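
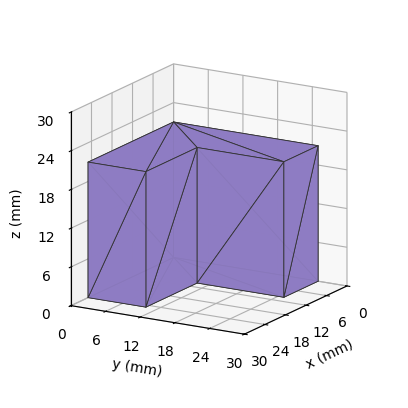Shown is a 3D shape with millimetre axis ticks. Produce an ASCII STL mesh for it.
Reading the render: the shape is an L-shaped prism: outer 25 × 25 mm, arm thicknesses ≈ 10 mm (horizontal) and 10 mm (vertical), extruded 21 mm in z (dimensions read to the nearest mm from the axis ticks). For the STL, each face is triangulated and given an outward normal.

solid part
  facet normal 0.0000 0.0000 -1.0000
    outer loop
      vertex 25.0 10.0 0.0
      vertex 25.0 0.0 0.0
      vertex 0.0 0.0 0.0
    endloop
  endfacet
  facet normal 0.0000 0.0000 -1.0000
    outer loop
      vertex 10.0 10.0 0.0
      vertex 25.0 10.0 0.0
      vertex 0.0 0.0 0.0
    endloop
  endfacet
  facet normal 0.0000 0.0000 -1.0000
    outer loop
      vertex 10.0 25.0 0.0
      vertex 10.0 10.0 0.0
      vertex 0.0 0.0 0.0
    endloop
  endfacet
  facet normal 0.0000 0.0000 -1.0000
    outer loop
      vertex 0.0 25.0 0.0
      vertex 10.0 25.0 0.0
      vertex 0.0 0.0 0.0
    endloop
  endfacet
  facet normal 0.0000 0.0000 1.0000
    outer loop
      vertex 0.0 0.0 21.0
      vertex 25.0 0.0 21.0
      vertex 25.0 10.0 21.0
    endloop
  endfacet
  facet normal 0.0000 0.0000 1.0000
    outer loop
      vertex 0.0 0.0 21.0
      vertex 25.0 10.0 21.0
      vertex 10.0 10.0 21.0
    endloop
  endfacet
  facet normal 0.0000 0.0000 1.0000
    outer loop
      vertex 0.0 0.0 21.0
      vertex 10.0 10.0 21.0
      vertex 10.0 25.0 21.0
    endloop
  endfacet
  facet normal 0.0000 0.0000 1.0000
    outer loop
      vertex 0.0 0.0 21.0
      vertex 10.0 25.0 21.0
      vertex 0.0 25.0 21.0
    endloop
  endfacet
  facet normal 0.0000 -1.0000 0.0000
    outer loop
      vertex 0.0 0.0 0.0
      vertex 25.0 0.0 0.0
      vertex 25.0 0.0 21.0
    endloop
  endfacet
  facet normal 0.0000 -1.0000 0.0000
    outer loop
      vertex 0.0 0.0 0.0
      vertex 25.0 0.0 21.0
      vertex 0.0 0.0 21.0
    endloop
  endfacet
  facet normal 1.0000 0.0000 0.0000
    outer loop
      vertex 25.0 0.0 0.0
      vertex 25.0 10.0 0.0
      vertex 25.0 10.0 21.0
    endloop
  endfacet
  facet normal 1.0000 0.0000 0.0000
    outer loop
      vertex 25.0 0.0 0.0
      vertex 25.0 10.0 21.0
      vertex 25.0 0.0 21.0
    endloop
  endfacet
  facet normal 0.0000 1.0000 0.0000
    outer loop
      vertex 25.0 10.0 0.0
      vertex 10.0 10.0 0.0
      vertex 10.0 10.0 21.0
    endloop
  endfacet
  facet normal 0.0000 1.0000 0.0000
    outer loop
      vertex 25.0 10.0 0.0
      vertex 10.0 10.0 21.0
      vertex 25.0 10.0 21.0
    endloop
  endfacet
  facet normal 1.0000 0.0000 0.0000
    outer loop
      vertex 10.0 10.0 0.0
      vertex 10.0 25.0 0.0
      vertex 10.0 25.0 21.0
    endloop
  endfacet
  facet normal 1.0000 0.0000 0.0000
    outer loop
      vertex 10.0 10.0 0.0
      vertex 10.0 25.0 21.0
      vertex 10.0 10.0 21.0
    endloop
  endfacet
  facet normal 0.0000 1.0000 0.0000
    outer loop
      vertex 10.0 25.0 0.0
      vertex 0.0 25.0 0.0
      vertex 0.0 25.0 21.0
    endloop
  endfacet
  facet normal 0.0000 1.0000 0.0000
    outer loop
      vertex 10.0 25.0 0.0
      vertex 0.0 25.0 21.0
      vertex 10.0 25.0 21.0
    endloop
  endfacet
  facet normal -1.0000 0.0000 0.0000
    outer loop
      vertex 0.0 25.0 0.0
      vertex 0.0 0.0 0.0
      vertex 0.0 0.0 21.0
    endloop
  endfacet
  facet normal -1.0000 0.0000 0.0000
    outer loop
      vertex 0.0 25.0 0.0
      vertex 0.0 0.0 21.0
      vertex 0.0 25.0 21.0
    endloop
  endfacet
endsolid part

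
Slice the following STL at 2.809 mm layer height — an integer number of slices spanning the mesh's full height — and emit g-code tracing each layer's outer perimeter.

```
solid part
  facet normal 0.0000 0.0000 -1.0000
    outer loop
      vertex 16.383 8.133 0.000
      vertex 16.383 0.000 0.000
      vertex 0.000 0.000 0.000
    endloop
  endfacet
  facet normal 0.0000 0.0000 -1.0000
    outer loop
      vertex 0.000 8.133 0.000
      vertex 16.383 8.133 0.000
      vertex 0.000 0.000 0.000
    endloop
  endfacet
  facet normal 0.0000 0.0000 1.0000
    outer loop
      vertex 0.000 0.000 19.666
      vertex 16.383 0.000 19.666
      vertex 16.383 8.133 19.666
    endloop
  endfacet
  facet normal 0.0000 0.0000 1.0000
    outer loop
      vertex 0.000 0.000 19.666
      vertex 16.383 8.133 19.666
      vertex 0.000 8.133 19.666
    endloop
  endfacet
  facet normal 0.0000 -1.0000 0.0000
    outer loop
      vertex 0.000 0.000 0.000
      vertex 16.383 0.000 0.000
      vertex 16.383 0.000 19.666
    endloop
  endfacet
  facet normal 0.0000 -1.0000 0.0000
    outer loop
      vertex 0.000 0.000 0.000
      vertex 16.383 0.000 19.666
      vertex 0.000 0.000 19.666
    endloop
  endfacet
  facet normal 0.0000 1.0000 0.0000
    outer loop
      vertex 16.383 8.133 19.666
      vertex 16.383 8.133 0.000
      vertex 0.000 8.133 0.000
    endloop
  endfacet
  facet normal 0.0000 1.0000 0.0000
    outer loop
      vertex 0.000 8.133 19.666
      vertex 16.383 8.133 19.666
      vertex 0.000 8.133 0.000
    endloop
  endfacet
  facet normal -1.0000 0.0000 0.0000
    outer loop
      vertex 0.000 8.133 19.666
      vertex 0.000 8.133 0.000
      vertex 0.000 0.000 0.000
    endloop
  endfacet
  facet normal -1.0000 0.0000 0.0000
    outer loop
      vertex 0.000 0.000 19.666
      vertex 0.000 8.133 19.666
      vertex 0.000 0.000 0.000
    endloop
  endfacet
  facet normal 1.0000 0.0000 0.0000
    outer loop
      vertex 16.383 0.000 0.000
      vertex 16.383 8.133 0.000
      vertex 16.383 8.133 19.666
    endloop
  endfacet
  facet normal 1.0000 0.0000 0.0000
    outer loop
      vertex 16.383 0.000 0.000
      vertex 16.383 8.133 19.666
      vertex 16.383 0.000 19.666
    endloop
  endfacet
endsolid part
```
; perimeter-only toolpath
G21 ; units = mm
G90 ; absolute positioning
G28 ; home
; layer 1
G0 Z2.809
G0 X0.000 Y0.000
G1 X16.383 Y0.000
G1 X16.383 Y8.133
G1 X0.000 Y8.133
G1 X0.000 Y0.000
; layer 2
G0 Z5.619
G0 X0.000 Y0.000
G1 X16.383 Y0.000
G1 X16.383 Y8.133
G1 X0.000 Y8.133
G1 X0.000 Y0.000
; layer 3
G0 Z8.428
G0 X0.000 Y0.000
G1 X16.383 Y0.000
G1 X16.383 Y8.133
G1 X0.000 Y8.133
G1 X0.000 Y0.000
; layer 4
G0 Z11.238
G0 X0.000 Y0.000
G1 X16.383 Y0.000
G1 X16.383 Y8.133
G1 X0.000 Y8.133
G1 X0.000 Y0.000
; layer 5
G0 Z14.047
G0 X0.000 Y0.000
G1 X16.383 Y0.000
G1 X16.383 Y8.133
G1 X0.000 Y8.133
G1 X0.000 Y0.000
; layer 6
G0 Z16.857
G0 X0.000 Y0.000
G1 X16.383 Y0.000
G1 X16.383 Y8.133
G1 X0.000 Y8.133
G1 X0.000 Y0.000
; layer 7
G0 Z19.666
G0 X0.000 Y0.000
G1 X16.383 Y0.000
G1 X16.383 Y8.133
G1 X0.000 Y8.133
G1 X0.000 Y0.000
M2 ; end

The solid is a rectangular box, roughly 16.4 × 8.13 mm footprint and 19.7 mm tall. Slicing at Δz = 2.809 mm — 7 equal slices spanning the solid's height, so layer i sits at z = i·h/7 — gives 7 non-empty perimeters. Each is a 4-segment closed polygon; G0 lifts to the layer z and rapids to the start vertex, then G1 traces the edges.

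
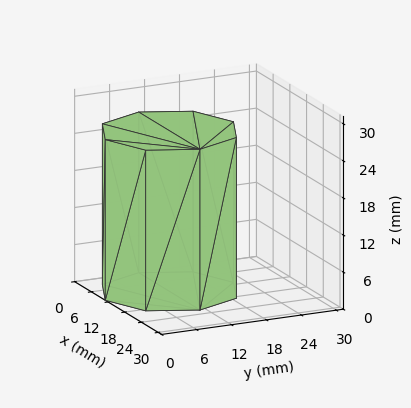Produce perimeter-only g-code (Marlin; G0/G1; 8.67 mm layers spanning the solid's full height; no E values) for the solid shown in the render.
Reading the render: the shape is a regular 8-sided prism (a cylinder approximated with 8 flat sides), circumscribed radius ≈ 11 mm, height ≈ 26 mm (dimensions read to the nearest mm from the axis ticks). For the g-code, the solid's height is divided into equal slices at the stated Δz and each level perimeter traced with G1 moves after a G0 lift.

; perimeter-only toolpath
G21 ; units = mm
G90 ; absolute positioning
G28 ; home
; layer 1
G0 Z8.67
G0 X22.00 Y11.00
G1 X18.78 Y18.78
G1 X11.00 Y22.00
G1 X3.22 Y18.78
G1 X0.00 Y11.00
G1 X3.22 Y3.22
G1 X11.00 Y0.00
G1 X18.78 Y3.22
G1 X22.00 Y11.00
; layer 2
G0 Z17.33
G0 X22.00 Y11.00
G1 X18.78 Y18.78
G1 X11.00 Y22.00
G1 X3.22 Y18.78
G1 X0.00 Y11.00
G1 X3.22 Y3.22
G1 X11.00 Y0.00
G1 X18.78 Y3.22
G1 X22.00 Y11.00
; layer 3
G0 Z26.00
G0 X22.00 Y11.00
G1 X18.78 Y18.78
G1 X11.00 Y22.00
G1 X3.22 Y18.78
G1 X0.00 Y11.00
G1 X3.22 Y3.22
G1 X11.00 Y0.00
G1 X18.78 Y3.22
G1 X22.00 Y11.00
M2 ; end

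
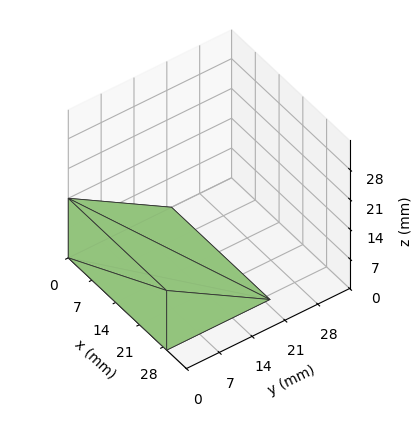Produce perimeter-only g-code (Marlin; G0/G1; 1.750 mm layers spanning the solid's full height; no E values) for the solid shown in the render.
Reading the render: the shape is a wedge (ramp): 29 × 22 mm base, rising to 14 mm along the y=0 edge and sloping linearly to z=0 at y=22 (dimensions read to the nearest mm from the axis ticks). For the g-code, the solid's height is divided into equal slices at the stated Δz and each level perimeter traced with G1 moves after a G0 lift.

; perimeter-only toolpath
G21 ; units = mm
G90 ; absolute positioning
G28 ; home
; layer 1
G0 Z1.750
G0 X0.000 Y0.000
G1 X29.000 Y0.000
G1 X29.000 Y19.250
G1 X0.000 Y19.250
G1 X0.000 Y0.000
; layer 2
G0 Z3.500
G0 X0.000 Y0.000
G1 X29.000 Y0.000
G1 X29.000 Y16.500
G1 X0.000 Y16.500
G1 X0.000 Y0.000
; layer 3
G0 Z5.250
G0 X0.000 Y0.000
G1 X29.000 Y0.000
G1 X29.000 Y13.750
G1 X0.000 Y13.750
G1 X0.000 Y0.000
; layer 4
G0 Z7.000
G0 X0.000 Y0.000
G1 X29.000 Y0.000
G1 X29.000 Y11.000
G1 X0.000 Y11.000
G1 X0.000 Y0.000
; layer 5
G0 Z8.750
G0 X0.000 Y0.000
G1 X29.000 Y0.000
G1 X29.000 Y8.250
G1 X0.000 Y8.250
G1 X0.000 Y0.000
; layer 6
G0 Z10.500
G0 X0.000 Y0.000
G1 X29.000 Y0.000
G1 X29.000 Y5.500
G1 X0.000 Y5.500
G1 X0.000 Y0.000
; layer 7
G0 Z12.250
G0 X0.000 Y0.000
G1 X29.000 Y0.000
G1 X29.000 Y2.750
G1 X0.000 Y2.750
G1 X0.000 Y0.000
M2 ; end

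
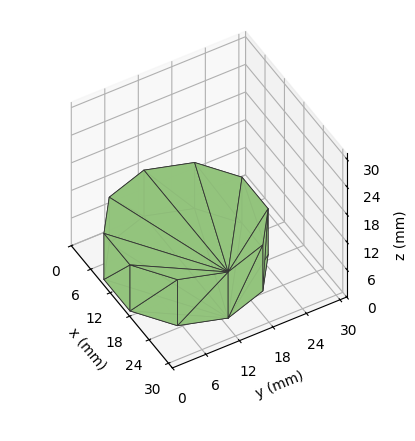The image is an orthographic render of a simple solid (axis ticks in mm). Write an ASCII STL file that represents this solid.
Reading the render: the shape is a regular 10-sided prism (a cylinder approximated with 10 flat sides), circumscribed radius ≈ 13 mm, height ≈ 10 mm (dimensions read to the nearest mm from the axis ticks). For the STL, each face is triangulated and given an outward normal.

solid part
  facet normal 0.0000 0.0000 -1.0000
    outer loop
      vertex 17.02 25.36 0.00
      vertex 23.52 20.64 0.00
      vertex 26.00 13.00 0.00
    endloop
  endfacet
  facet normal 0.0000 0.0000 -1.0000
    outer loop
      vertex 8.98 25.36 0.00
      vertex 17.02 25.36 0.00
      vertex 26.00 13.00 0.00
    endloop
  endfacet
  facet normal 0.0000 0.0000 -1.0000
    outer loop
      vertex 2.48 20.64 0.00
      vertex 8.98 25.36 0.00
      vertex 26.00 13.00 0.00
    endloop
  endfacet
  facet normal 0.0000 0.0000 -1.0000
    outer loop
      vertex 0.00 13.00 0.00
      vertex 2.48 20.64 0.00
      vertex 26.00 13.00 0.00
    endloop
  endfacet
  facet normal 0.0000 0.0000 -1.0000
    outer loop
      vertex 2.48 5.36 0.00
      vertex 0.00 13.00 0.00
      vertex 26.00 13.00 0.00
    endloop
  endfacet
  facet normal 0.0000 0.0000 -1.0000
    outer loop
      vertex 8.98 0.64 0.00
      vertex 2.48 5.36 0.00
      vertex 26.00 13.00 0.00
    endloop
  endfacet
  facet normal 0.0000 0.0000 -1.0000
    outer loop
      vertex 17.02 0.64 0.00
      vertex 8.98 0.64 0.00
      vertex 26.00 13.00 0.00
    endloop
  endfacet
  facet normal 0.0000 0.0000 -1.0000
    outer loop
      vertex 23.52 5.36 0.00
      vertex 17.02 0.64 0.00
      vertex 26.00 13.00 0.00
    endloop
  endfacet
  facet normal 0.0000 0.0000 1.0000
    outer loop
      vertex 26.00 13.00 10.00
      vertex 23.52 20.64 10.00
      vertex 17.02 25.36 10.00
    endloop
  endfacet
  facet normal 0.0000 0.0000 1.0000
    outer loop
      vertex 26.00 13.00 10.00
      vertex 17.02 25.36 10.00
      vertex 8.98 25.36 10.00
    endloop
  endfacet
  facet normal 0.0000 0.0000 1.0000
    outer loop
      vertex 26.00 13.00 10.00
      vertex 8.98 25.36 10.00
      vertex 2.48 20.64 10.00
    endloop
  endfacet
  facet normal 0.0000 0.0000 1.0000
    outer loop
      vertex 26.00 13.00 10.00
      vertex 2.48 20.64 10.00
      vertex 0.00 13.00 10.00
    endloop
  endfacet
  facet normal 0.0000 0.0000 1.0000
    outer loop
      vertex 26.00 13.00 10.00
      vertex 0.00 13.00 10.00
      vertex 2.48 5.36 10.00
    endloop
  endfacet
  facet normal 0.0000 0.0000 1.0000
    outer loop
      vertex 26.00 13.00 10.00
      vertex 2.48 5.36 10.00
      vertex 8.98 0.64 10.00
    endloop
  endfacet
  facet normal 0.0000 0.0000 1.0000
    outer loop
      vertex 26.00 13.00 10.00
      vertex 8.98 0.64 10.00
      vertex 17.02 0.64 10.00
    endloop
  endfacet
  facet normal 0.0000 0.0000 1.0000
    outer loop
      vertex 26.00 13.00 10.00
      vertex 17.02 0.64 10.00
      vertex 23.52 5.36 10.00
    endloop
  endfacet
  facet normal 0.9511 0.3087 0.0000
    outer loop
      vertex 26.00 13.00 0.00
      vertex 23.52 20.64 0.00
      vertex 23.52 20.64 10.00
    endloop
  endfacet
  facet normal 0.9511 0.3087 0.0000
    outer loop
      vertex 26.00 13.00 0.00
      vertex 23.52 20.64 10.00
      vertex 26.00 13.00 10.00
    endloop
  endfacet
  facet normal 0.5876 0.8092 0.0000
    outer loop
      vertex 23.52 20.64 0.00
      vertex 17.02 25.36 0.00
      vertex 17.02 25.36 10.00
    endloop
  endfacet
  facet normal 0.5876 0.8092 0.0000
    outer loop
      vertex 23.52 20.64 0.00
      vertex 17.02 25.36 10.00
      vertex 23.52 20.64 10.00
    endloop
  endfacet
  facet normal 0.0000 1.0000 0.0000
    outer loop
      vertex 17.02 25.36 0.00
      vertex 8.98 25.36 0.00
      vertex 8.98 25.36 10.00
    endloop
  endfacet
  facet normal 0.0000 1.0000 0.0000
    outer loop
      vertex 17.02 25.36 0.00
      vertex 8.98 25.36 10.00
      vertex 17.02 25.36 10.00
    endloop
  endfacet
  facet normal -0.5876 0.8092 0.0000
    outer loop
      vertex 8.98 25.36 0.00
      vertex 2.48 20.64 0.00
      vertex 2.48 20.64 10.00
    endloop
  endfacet
  facet normal -0.5876 0.8092 0.0000
    outer loop
      vertex 8.98 25.36 0.00
      vertex 2.48 20.64 10.00
      vertex 8.98 25.36 10.00
    endloop
  endfacet
  facet normal -0.9511 0.3087 0.0000
    outer loop
      vertex 2.48 20.64 0.00
      vertex 0.00 13.00 0.00
      vertex 0.00 13.00 10.00
    endloop
  endfacet
  facet normal -0.9511 0.3087 0.0000
    outer loop
      vertex 2.48 20.64 0.00
      vertex 0.00 13.00 10.00
      vertex 2.48 20.64 10.00
    endloop
  endfacet
  facet normal -0.9511 -0.3087 0.0000
    outer loop
      vertex 0.00 13.00 0.00
      vertex 2.48 5.36 0.00
      vertex 2.48 5.36 10.00
    endloop
  endfacet
  facet normal -0.9511 -0.3087 0.0000
    outer loop
      vertex 0.00 13.00 0.00
      vertex 2.48 5.36 10.00
      vertex 0.00 13.00 10.00
    endloop
  endfacet
  facet normal -0.5876 -0.8092 0.0000
    outer loop
      vertex 2.48 5.36 0.00
      vertex 8.98 0.64 0.00
      vertex 8.98 0.64 10.00
    endloop
  endfacet
  facet normal -0.5876 -0.8092 0.0000
    outer loop
      vertex 2.48 5.36 0.00
      vertex 8.98 0.64 10.00
      vertex 2.48 5.36 10.00
    endloop
  endfacet
  facet normal 0.0000 -1.0000 0.0000
    outer loop
      vertex 8.98 0.64 0.00
      vertex 17.02 0.64 0.00
      vertex 17.02 0.64 10.00
    endloop
  endfacet
  facet normal 0.0000 -1.0000 0.0000
    outer loop
      vertex 8.98 0.64 0.00
      vertex 17.02 0.64 10.00
      vertex 8.98 0.64 10.00
    endloop
  endfacet
  facet normal 0.5876 -0.8092 0.0000
    outer loop
      vertex 17.02 0.64 0.00
      vertex 23.52 5.36 0.00
      vertex 23.52 5.36 10.00
    endloop
  endfacet
  facet normal 0.5876 -0.8092 0.0000
    outer loop
      vertex 17.02 0.64 0.00
      vertex 23.52 5.36 10.00
      vertex 17.02 0.64 10.00
    endloop
  endfacet
  facet normal 0.9511 -0.3087 0.0000
    outer loop
      vertex 23.52 5.36 0.00
      vertex 26.00 13.00 0.00
      vertex 26.00 13.00 10.00
    endloop
  endfacet
  facet normal 0.9511 -0.3087 0.0000
    outer loop
      vertex 23.52 5.36 0.00
      vertex 26.00 13.00 10.00
      vertex 23.52 5.36 10.00
    endloop
  endfacet
endsolid part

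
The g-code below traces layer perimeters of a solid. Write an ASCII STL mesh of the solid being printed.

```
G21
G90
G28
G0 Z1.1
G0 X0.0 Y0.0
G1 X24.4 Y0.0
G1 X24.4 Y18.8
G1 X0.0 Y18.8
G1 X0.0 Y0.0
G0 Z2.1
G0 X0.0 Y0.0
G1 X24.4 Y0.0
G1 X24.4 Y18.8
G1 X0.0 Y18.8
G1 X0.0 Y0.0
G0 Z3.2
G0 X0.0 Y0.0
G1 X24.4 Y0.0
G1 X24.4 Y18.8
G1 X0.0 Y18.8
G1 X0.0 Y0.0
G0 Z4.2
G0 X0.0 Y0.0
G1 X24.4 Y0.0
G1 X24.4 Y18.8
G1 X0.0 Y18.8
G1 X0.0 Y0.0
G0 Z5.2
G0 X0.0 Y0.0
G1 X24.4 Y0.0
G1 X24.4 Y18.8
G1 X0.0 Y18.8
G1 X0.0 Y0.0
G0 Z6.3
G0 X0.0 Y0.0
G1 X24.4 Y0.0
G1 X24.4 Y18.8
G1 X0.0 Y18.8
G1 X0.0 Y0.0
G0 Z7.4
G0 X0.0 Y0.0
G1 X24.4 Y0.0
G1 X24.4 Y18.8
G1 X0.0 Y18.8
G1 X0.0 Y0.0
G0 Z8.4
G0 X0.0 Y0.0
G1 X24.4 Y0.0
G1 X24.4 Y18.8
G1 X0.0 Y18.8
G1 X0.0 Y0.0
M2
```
solid part
  facet normal 0.0000 0.0000 -1.0000
    outer loop
      vertex 24.4 18.8 0.0
      vertex 24.4 0.0 0.0
      vertex 0.0 0.0 0.0
    endloop
  endfacet
  facet normal 0.0000 0.0000 -1.0000
    outer loop
      vertex 0.0 18.8 0.0
      vertex 24.4 18.8 0.0
      vertex 0.0 0.0 0.0
    endloop
  endfacet
  facet normal 0.0000 0.0000 1.0000
    outer loop
      vertex 0.0 0.0 8.4
      vertex 24.4 0.0 8.4
      vertex 24.4 18.8 8.4
    endloop
  endfacet
  facet normal 0.0000 0.0000 1.0000
    outer loop
      vertex 0.0 0.0 8.4
      vertex 24.4 18.8 8.4
      vertex 0.0 18.8 8.4
    endloop
  endfacet
  facet normal 0.0000 -1.0000 0.0000
    outer loop
      vertex 0.0 0.0 0.0
      vertex 24.4 0.0 0.0
      vertex 24.4 0.0 8.4
    endloop
  endfacet
  facet normal 0.0000 -1.0000 0.0000
    outer loop
      vertex 0.0 0.0 0.0
      vertex 24.4 0.0 8.4
      vertex 0.0 0.0 8.4
    endloop
  endfacet
  facet normal 0.0000 1.0000 0.0000
    outer loop
      vertex 24.4 18.8 8.4
      vertex 24.4 18.8 0.0
      vertex 0.0 18.8 0.0
    endloop
  endfacet
  facet normal 0.0000 1.0000 0.0000
    outer loop
      vertex 0.0 18.8 8.4
      vertex 24.4 18.8 8.4
      vertex 0.0 18.8 0.0
    endloop
  endfacet
  facet normal -1.0000 0.0000 0.0000
    outer loop
      vertex 0.0 18.8 8.4
      vertex 0.0 18.8 0.0
      vertex 0.0 0.0 0.0
    endloop
  endfacet
  facet normal -1.0000 0.0000 0.0000
    outer loop
      vertex 0.0 0.0 8.4
      vertex 0.0 18.8 8.4
      vertex 0.0 0.0 0.0
    endloop
  endfacet
  facet normal 1.0000 0.0000 0.0000
    outer loop
      vertex 24.4 0.0 0.0
      vertex 24.4 18.8 0.0
      vertex 24.4 18.8 8.4
    endloop
  endfacet
  facet normal 1.0000 0.0000 0.0000
    outer loop
      vertex 24.4 0.0 0.0
      vertex 24.4 18.8 8.4
      vertex 24.4 0.0 8.4
    endloop
  endfacet
endsolid part

The G0 Z moves step by Δz≈1.1 mm. Every layer's G1 loop is the same polygon, so the solid is a straight extrusion of it from z=0 to z≈8.4. Closing with flat bottom and top caps and triangulating gives 12 facets — a rectangular box, roughly 24.4 × 18.8 mm footprint and 8.4 mm tall.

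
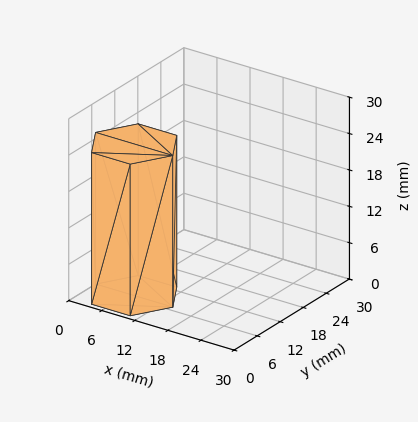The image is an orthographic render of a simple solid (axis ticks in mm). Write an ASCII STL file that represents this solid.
Reading the render: the shape is a regular 6-sided prism (a cylinder approximated with 6 flat sides), circumscribed radius ≈ 7 mm, height ≈ 25 mm (dimensions read to the nearest mm from the axis ticks). For the STL, each face is triangulated and given an outward normal.

solid part
  facet normal 0.0000 0.0000 -1.0000
    outer loop
      vertex 3.500 13.062 0.000
      vertex 10.500 13.062 0.000
      vertex 14.000 7.000 0.000
    endloop
  endfacet
  facet normal 0.0000 0.0000 -1.0000
    outer loop
      vertex 0.000 7.000 0.000
      vertex 3.500 13.062 0.000
      vertex 14.000 7.000 0.000
    endloop
  endfacet
  facet normal 0.0000 0.0000 -1.0000
    outer loop
      vertex 3.500 0.938 0.000
      vertex 0.000 7.000 0.000
      vertex 14.000 7.000 0.000
    endloop
  endfacet
  facet normal 0.0000 0.0000 -1.0000
    outer loop
      vertex 10.500 0.938 0.000
      vertex 3.500 0.938 0.000
      vertex 14.000 7.000 0.000
    endloop
  endfacet
  facet normal 0.0000 0.0000 1.0000
    outer loop
      vertex 14.000 7.000 25.000
      vertex 10.500 13.062 25.000
      vertex 3.500 13.062 25.000
    endloop
  endfacet
  facet normal 0.0000 0.0000 1.0000
    outer loop
      vertex 14.000 7.000 25.000
      vertex 3.500 13.062 25.000
      vertex 0.000 7.000 25.000
    endloop
  endfacet
  facet normal 0.0000 0.0000 1.0000
    outer loop
      vertex 14.000 7.000 25.000
      vertex 0.000 7.000 25.000
      vertex 3.500 0.938 25.000
    endloop
  endfacet
  facet normal 0.0000 0.0000 1.0000
    outer loop
      vertex 14.000 7.000 25.000
      vertex 3.500 0.938 25.000
      vertex 10.500 0.938 25.000
    endloop
  endfacet
  facet normal 0.8660 0.5000 0.0000
    outer loop
      vertex 14.000 7.000 0.000
      vertex 10.500 13.062 0.000
      vertex 10.500 13.062 25.000
    endloop
  endfacet
  facet normal 0.8660 0.5000 0.0000
    outer loop
      vertex 14.000 7.000 0.000
      vertex 10.500 13.062 25.000
      vertex 14.000 7.000 25.000
    endloop
  endfacet
  facet normal 0.0000 1.0000 0.0000
    outer loop
      vertex 10.500 13.062 0.000
      vertex 3.500 13.062 0.000
      vertex 3.500 13.062 25.000
    endloop
  endfacet
  facet normal 0.0000 1.0000 0.0000
    outer loop
      vertex 10.500 13.062 0.000
      vertex 3.500 13.062 25.000
      vertex 10.500 13.062 25.000
    endloop
  endfacet
  facet normal -0.8660 0.5000 0.0000
    outer loop
      vertex 3.500 13.062 0.000
      vertex 0.000 7.000 0.000
      vertex 0.000 7.000 25.000
    endloop
  endfacet
  facet normal -0.8660 0.5000 0.0000
    outer loop
      vertex 3.500 13.062 0.000
      vertex 0.000 7.000 25.000
      vertex 3.500 13.062 25.000
    endloop
  endfacet
  facet normal -0.8660 -0.5000 0.0000
    outer loop
      vertex 0.000 7.000 0.000
      vertex 3.500 0.938 0.000
      vertex 3.500 0.938 25.000
    endloop
  endfacet
  facet normal -0.8660 -0.5000 0.0000
    outer loop
      vertex 0.000 7.000 0.000
      vertex 3.500 0.938 25.000
      vertex 0.000 7.000 25.000
    endloop
  endfacet
  facet normal 0.0000 -1.0000 0.0000
    outer loop
      vertex 3.500 0.938 0.000
      vertex 10.500 0.938 0.000
      vertex 10.500 0.938 25.000
    endloop
  endfacet
  facet normal 0.0000 -1.0000 0.0000
    outer loop
      vertex 3.500 0.938 0.000
      vertex 10.500 0.938 25.000
      vertex 3.500 0.938 25.000
    endloop
  endfacet
  facet normal 0.8660 -0.5000 0.0000
    outer loop
      vertex 10.500 0.938 0.000
      vertex 14.000 7.000 0.000
      vertex 14.000 7.000 25.000
    endloop
  endfacet
  facet normal 0.8660 -0.5000 0.0000
    outer loop
      vertex 10.500 0.938 0.000
      vertex 14.000 7.000 25.000
      vertex 10.500 0.938 25.000
    endloop
  endfacet
endsolid part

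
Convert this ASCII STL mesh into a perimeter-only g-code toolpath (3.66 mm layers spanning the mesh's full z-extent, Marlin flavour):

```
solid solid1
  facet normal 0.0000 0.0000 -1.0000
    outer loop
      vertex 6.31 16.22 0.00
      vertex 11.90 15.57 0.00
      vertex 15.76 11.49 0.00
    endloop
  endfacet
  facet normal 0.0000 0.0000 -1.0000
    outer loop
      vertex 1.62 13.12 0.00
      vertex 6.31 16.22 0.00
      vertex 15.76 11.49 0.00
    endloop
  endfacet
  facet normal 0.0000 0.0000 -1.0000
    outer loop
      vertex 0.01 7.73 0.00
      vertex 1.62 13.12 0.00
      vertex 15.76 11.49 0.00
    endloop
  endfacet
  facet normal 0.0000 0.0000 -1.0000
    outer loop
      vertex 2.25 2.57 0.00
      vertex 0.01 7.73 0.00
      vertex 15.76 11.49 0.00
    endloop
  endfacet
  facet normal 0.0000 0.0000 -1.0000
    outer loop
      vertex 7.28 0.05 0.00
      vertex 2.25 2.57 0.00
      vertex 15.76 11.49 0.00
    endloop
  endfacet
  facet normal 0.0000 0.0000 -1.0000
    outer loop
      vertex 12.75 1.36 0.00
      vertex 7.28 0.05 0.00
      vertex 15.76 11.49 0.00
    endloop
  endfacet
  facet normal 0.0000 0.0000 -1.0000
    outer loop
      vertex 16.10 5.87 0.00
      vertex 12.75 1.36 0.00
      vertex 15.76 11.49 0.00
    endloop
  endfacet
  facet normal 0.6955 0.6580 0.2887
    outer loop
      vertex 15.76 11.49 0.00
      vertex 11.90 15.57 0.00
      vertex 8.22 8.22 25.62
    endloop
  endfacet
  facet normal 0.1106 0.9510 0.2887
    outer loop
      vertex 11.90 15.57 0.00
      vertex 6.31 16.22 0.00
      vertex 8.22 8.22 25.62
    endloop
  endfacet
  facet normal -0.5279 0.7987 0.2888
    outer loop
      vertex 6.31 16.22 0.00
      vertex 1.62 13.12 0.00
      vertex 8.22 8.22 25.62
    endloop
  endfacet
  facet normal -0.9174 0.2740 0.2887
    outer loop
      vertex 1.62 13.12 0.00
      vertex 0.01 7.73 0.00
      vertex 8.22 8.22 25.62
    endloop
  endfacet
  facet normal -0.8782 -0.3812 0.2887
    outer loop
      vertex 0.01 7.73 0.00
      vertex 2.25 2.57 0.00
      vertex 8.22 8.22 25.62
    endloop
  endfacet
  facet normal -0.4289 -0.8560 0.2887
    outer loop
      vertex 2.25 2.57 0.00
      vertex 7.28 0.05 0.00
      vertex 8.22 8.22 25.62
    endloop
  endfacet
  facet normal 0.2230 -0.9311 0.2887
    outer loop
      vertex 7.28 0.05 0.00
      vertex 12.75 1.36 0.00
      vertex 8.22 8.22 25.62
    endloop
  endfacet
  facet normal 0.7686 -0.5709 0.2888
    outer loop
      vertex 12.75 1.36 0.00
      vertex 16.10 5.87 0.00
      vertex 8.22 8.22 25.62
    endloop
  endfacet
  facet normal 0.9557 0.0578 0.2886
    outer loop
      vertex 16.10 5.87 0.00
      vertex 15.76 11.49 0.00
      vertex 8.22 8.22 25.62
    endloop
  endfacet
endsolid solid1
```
; perimeter-only toolpath
G21 ; units = mm
G90 ; absolute positioning
G28 ; home
; layer 1
G0 Z3.66
G0 X14.68 Y11.02
G1 X11.37 Y14.52
G1 X6.58 Y15.08
G1 X2.56 Y12.42
G1 X1.18 Y7.80
G1 X3.10 Y3.38
G1 X7.41 Y1.22
G1 X12.10 Y2.34
G1 X14.97 Y6.21
G1 X14.68 Y11.02
; layer 2
G0 Z7.32
G0 X13.61 Y10.56
G1 X10.85 Y13.47
G1 X6.86 Y13.93
G1 X3.51 Y11.72
G1 X2.36 Y7.87
G1 X3.96 Y4.18
G1 X7.55 Y2.38
G1 X11.46 Y3.32
G1 X13.85 Y6.54
G1 X13.61 Y10.56
; layer 3
G0 Z10.98
G0 X12.53 Y10.09
G1 X10.32 Y12.42
G1 X7.13 Y12.79
G1 X4.45 Y11.02
G1 X3.53 Y7.94
G1 X4.81 Y4.99
G1 X7.68 Y3.55
G1 X10.81 Y4.30
G1 X12.72 Y6.88
G1 X12.53 Y10.09
; layer 4
G0 Z14.64
G0 X11.45 Y9.62
G1 X9.80 Y11.37
G1 X7.40 Y11.65
G1 X5.39 Y10.32
G1 X4.70 Y8.01
G1 X5.66 Y5.80
G1 X7.82 Y4.72
G1 X10.16 Y5.28
G1 X11.60 Y7.21
G1 X11.45 Y9.62
; layer 5
G0 Z18.30
G0 X10.37 Y9.15
G1 X9.27 Y10.32
G1 X7.67 Y10.51
G1 X6.33 Y9.62
G1 X5.87 Y8.08
G1 X6.51 Y6.61
G1 X7.95 Y5.89
G1 X9.51 Y6.26
G1 X10.47 Y7.55
G1 X10.37 Y9.15
; layer 6
G0 Z21.96
G0 X9.30 Y8.69
G1 X8.75 Y9.27
G1 X7.95 Y9.36
G1 X7.28 Y8.92
G1 X7.05 Y8.15
G1 X7.37 Y7.41
G1 X8.09 Y7.05
G1 X8.87 Y7.24
G1 X9.35 Y7.88
G1 X9.30 Y8.69
M2 ; end

The solid is a regular 9-sided pyramid, base circumscribed radius ≈ 8.22 mm, apex at z ≈ 25.6 mm. Slicing at Δz = 3.66 mm — 7 equal slices spanning the solid's height, so layer i sits at z = i·h/7 — gives 6 non-empty perimeters. Each is a 9-segment closed polygon; G0 lifts to the layer z and rapids to the start vertex, then G1 traces the edges. The cross-section shrinks linearly with z (the slice at the apex is degenerate and omitted).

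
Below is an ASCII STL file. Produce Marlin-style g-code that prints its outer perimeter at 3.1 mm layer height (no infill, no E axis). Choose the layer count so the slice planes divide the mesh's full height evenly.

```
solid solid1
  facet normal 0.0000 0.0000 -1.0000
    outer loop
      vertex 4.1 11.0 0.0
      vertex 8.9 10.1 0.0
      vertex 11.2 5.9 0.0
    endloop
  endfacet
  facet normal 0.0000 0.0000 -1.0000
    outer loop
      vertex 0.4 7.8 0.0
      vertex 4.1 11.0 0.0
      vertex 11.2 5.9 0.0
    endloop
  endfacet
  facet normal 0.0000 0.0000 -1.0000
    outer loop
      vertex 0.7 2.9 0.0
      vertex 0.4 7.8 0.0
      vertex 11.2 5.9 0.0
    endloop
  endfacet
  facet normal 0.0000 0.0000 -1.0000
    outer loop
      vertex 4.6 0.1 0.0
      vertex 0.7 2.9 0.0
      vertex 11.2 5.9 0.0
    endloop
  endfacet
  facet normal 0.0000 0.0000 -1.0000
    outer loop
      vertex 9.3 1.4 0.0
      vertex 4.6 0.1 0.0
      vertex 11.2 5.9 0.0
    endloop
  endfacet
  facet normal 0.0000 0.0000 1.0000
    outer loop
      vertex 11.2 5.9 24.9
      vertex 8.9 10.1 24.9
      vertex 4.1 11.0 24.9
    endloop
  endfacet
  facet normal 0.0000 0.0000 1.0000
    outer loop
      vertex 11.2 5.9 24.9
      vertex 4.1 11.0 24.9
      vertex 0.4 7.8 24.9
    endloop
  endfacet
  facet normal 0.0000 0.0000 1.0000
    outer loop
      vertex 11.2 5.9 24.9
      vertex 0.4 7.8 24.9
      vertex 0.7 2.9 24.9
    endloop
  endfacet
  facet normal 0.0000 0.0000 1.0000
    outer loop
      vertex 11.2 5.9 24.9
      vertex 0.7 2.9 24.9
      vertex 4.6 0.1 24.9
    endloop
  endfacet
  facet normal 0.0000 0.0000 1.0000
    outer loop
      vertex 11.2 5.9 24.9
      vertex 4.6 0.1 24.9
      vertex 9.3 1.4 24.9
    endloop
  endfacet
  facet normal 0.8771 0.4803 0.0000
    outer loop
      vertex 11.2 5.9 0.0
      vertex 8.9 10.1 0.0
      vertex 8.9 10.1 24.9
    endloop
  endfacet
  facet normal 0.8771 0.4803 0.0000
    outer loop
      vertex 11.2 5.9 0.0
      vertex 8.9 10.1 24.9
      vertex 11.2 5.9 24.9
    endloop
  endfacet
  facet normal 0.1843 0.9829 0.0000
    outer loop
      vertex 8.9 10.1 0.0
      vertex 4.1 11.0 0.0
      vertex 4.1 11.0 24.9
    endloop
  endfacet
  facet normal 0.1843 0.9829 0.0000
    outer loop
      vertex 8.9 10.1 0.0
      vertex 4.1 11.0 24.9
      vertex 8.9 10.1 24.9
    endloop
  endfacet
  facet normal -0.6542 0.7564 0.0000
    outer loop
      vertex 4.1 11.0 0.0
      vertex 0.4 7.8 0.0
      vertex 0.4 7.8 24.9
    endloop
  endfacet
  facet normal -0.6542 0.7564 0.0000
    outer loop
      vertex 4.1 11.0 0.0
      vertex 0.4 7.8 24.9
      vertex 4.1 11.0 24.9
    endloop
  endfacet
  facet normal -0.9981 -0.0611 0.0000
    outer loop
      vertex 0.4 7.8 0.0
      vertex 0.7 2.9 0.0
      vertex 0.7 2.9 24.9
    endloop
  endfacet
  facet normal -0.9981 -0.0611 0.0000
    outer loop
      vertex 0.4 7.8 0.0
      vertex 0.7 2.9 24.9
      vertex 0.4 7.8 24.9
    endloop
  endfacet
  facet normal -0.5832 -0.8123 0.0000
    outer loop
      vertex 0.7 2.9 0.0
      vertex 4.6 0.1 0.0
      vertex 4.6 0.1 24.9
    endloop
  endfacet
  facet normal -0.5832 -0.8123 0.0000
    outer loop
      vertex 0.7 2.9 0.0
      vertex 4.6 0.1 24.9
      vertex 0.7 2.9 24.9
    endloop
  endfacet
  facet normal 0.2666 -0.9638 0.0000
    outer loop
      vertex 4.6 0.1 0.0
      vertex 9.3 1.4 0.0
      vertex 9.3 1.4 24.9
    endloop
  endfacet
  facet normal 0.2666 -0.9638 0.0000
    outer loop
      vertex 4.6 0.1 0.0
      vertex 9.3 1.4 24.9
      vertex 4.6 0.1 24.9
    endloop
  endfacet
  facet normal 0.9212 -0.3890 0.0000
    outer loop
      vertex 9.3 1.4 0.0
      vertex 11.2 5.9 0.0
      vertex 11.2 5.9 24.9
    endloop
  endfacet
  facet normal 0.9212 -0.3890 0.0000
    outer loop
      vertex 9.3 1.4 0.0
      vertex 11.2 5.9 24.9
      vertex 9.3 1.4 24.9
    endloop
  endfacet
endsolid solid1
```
; perimeter-only toolpath
G21 ; units = mm
G90 ; absolute positioning
G28 ; home
; layer 1
G0 Z3.1
G0 X11.2 Y5.9
G1 X8.9 Y10.1
G1 X4.1 Y11.0
G1 X0.4 Y7.8
G1 X0.7 Y2.9
G1 X4.6 Y0.1
G1 X9.3 Y1.4
G1 X11.2 Y5.9
; layer 2
G0 Z6.2
G0 X11.2 Y5.9
G1 X8.9 Y10.1
G1 X4.1 Y11.0
G1 X0.4 Y7.8
G1 X0.7 Y2.9
G1 X4.6 Y0.1
G1 X9.3 Y1.4
G1 X11.2 Y5.9
; layer 3
G0 Z9.3
G0 X11.2 Y5.9
G1 X8.9 Y10.1
G1 X4.1 Y11.0
G1 X0.4 Y7.8
G1 X0.7 Y2.9
G1 X4.6 Y0.1
G1 X9.3 Y1.4
G1 X11.2 Y5.9
; layer 4
G0 Z12.4
G0 X11.2 Y5.9
G1 X8.9 Y10.1
G1 X4.1 Y11.0
G1 X0.4 Y7.8
G1 X0.7 Y2.9
G1 X4.6 Y0.1
G1 X9.3 Y1.4
G1 X11.2 Y5.9
; layer 5
G0 Z15.6
G0 X11.2 Y5.9
G1 X8.9 Y10.1
G1 X4.1 Y11.0
G1 X0.4 Y7.8
G1 X0.7 Y2.9
G1 X4.6 Y0.1
G1 X9.3 Y1.4
G1 X11.2 Y5.9
; layer 6
G0 Z18.7
G0 X11.2 Y5.9
G1 X8.9 Y10.1
G1 X4.1 Y11.0
G1 X0.4 Y7.8
G1 X0.7 Y2.9
G1 X4.6 Y0.1
G1 X9.3 Y1.4
G1 X11.2 Y5.9
; layer 7
G0 Z21.8
G0 X11.2 Y5.9
G1 X8.9 Y10.1
G1 X4.1 Y11.0
G1 X0.4 Y7.8
G1 X0.7 Y2.9
G1 X4.6 Y0.1
G1 X9.3 Y1.4
G1 X11.2 Y5.9
; layer 8
G0 Z24.9
G0 X11.2 Y5.9
G1 X8.9 Y10.1
G1 X4.1 Y11.0
G1 X0.4 Y7.8
G1 X0.7 Y2.9
G1 X4.6 Y0.1
G1 X9.3 Y1.4
G1 X11.2 Y5.9
M2 ; end

The solid is a regular 7-sided prism (a cylinder approximated with 7 flat sides), circumscribed radius ≈ 5.6 mm, height ≈ 24.9 mm. Slicing at Δz = 3.1 mm — 8 equal slices spanning the solid's height, so layer i sits at z = i·h/8 — gives 8 non-empty perimeters. Each is a 7-segment closed polygon; G0 lifts to the layer z and rapids to the start vertex, then G1 traces the edges.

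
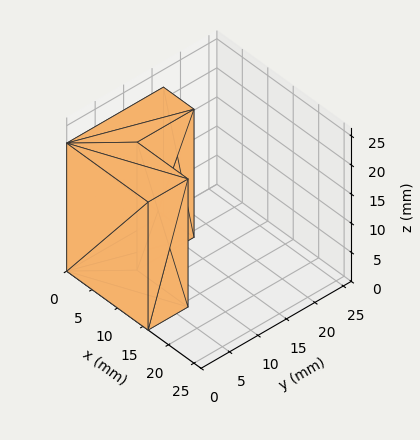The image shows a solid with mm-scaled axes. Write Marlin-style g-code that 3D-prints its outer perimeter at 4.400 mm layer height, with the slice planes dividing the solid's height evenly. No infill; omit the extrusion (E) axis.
Reading the render: the shape is an L-shaped prism: outer 16 × 17 mm, arm thicknesses ≈ 7 mm (horizontal) and 6 mm (vertical), extruded 22 mm in z (dimensions read to the nearest mm from the axis ticks). For the g-code, the solid's height is divided into equal slices at the stated Δz and each level perimeter traced with G1 moves after a G0 lift.

; perimeter-only toolpath
G21 ; units = mm
G90 ; absolute positioning
G28 ; home
; layer 1
G0 Z4.400
G0 X0.000 Y0.000
G1 X16.000 Y0.000
G1 X16.000 Y7.000
G1 X6.000 Y7.000
G1 X6.000 Y17.000
G1 X0.000 Y17.000
G1 X0.000 Y0.000
; layer 2
G0 Z8.800
G0 X0.000 Y0.000
G1 X16.000 Y0.000
G1 X16.000 Y7.000
G1 X6.000 Y7.000
G1 X6.000 Y17.000
G1 X0.000 Y17.000
G1 X0.000 Y0.000
; layer 3
G0 Z13.200
G0 X0.000 Y0.000
G1 X16.000 Y0.000
G1 X16.000 Y7.000
G1 X6.000 Y7.000
G1 X6.000 Y17.000
G1 X0.000 Y17.000
G1 X0.000 Y0.000
; layer 4
G0 Z17.600
G0 X0.000 Y0.000
G1 X16.000 Y0.000
G1 X16.000 Y7.000
G1 X6.000 Y7.000
G1 X6.000 Y17.000
G1 X0.000 Y17.000
G1 X0.000 Y0.000
; layer 5
G0 Z22.000
G0 X0.000 Y0.000
G1 X16.000 Y0.000
G1 X16.000 Y7.000
G1 X6.000 Y7.000
G1 X6.000 Y17.000
G1 X0.000 Y17.000
G1 X0.000 Y0.000
M2 ; end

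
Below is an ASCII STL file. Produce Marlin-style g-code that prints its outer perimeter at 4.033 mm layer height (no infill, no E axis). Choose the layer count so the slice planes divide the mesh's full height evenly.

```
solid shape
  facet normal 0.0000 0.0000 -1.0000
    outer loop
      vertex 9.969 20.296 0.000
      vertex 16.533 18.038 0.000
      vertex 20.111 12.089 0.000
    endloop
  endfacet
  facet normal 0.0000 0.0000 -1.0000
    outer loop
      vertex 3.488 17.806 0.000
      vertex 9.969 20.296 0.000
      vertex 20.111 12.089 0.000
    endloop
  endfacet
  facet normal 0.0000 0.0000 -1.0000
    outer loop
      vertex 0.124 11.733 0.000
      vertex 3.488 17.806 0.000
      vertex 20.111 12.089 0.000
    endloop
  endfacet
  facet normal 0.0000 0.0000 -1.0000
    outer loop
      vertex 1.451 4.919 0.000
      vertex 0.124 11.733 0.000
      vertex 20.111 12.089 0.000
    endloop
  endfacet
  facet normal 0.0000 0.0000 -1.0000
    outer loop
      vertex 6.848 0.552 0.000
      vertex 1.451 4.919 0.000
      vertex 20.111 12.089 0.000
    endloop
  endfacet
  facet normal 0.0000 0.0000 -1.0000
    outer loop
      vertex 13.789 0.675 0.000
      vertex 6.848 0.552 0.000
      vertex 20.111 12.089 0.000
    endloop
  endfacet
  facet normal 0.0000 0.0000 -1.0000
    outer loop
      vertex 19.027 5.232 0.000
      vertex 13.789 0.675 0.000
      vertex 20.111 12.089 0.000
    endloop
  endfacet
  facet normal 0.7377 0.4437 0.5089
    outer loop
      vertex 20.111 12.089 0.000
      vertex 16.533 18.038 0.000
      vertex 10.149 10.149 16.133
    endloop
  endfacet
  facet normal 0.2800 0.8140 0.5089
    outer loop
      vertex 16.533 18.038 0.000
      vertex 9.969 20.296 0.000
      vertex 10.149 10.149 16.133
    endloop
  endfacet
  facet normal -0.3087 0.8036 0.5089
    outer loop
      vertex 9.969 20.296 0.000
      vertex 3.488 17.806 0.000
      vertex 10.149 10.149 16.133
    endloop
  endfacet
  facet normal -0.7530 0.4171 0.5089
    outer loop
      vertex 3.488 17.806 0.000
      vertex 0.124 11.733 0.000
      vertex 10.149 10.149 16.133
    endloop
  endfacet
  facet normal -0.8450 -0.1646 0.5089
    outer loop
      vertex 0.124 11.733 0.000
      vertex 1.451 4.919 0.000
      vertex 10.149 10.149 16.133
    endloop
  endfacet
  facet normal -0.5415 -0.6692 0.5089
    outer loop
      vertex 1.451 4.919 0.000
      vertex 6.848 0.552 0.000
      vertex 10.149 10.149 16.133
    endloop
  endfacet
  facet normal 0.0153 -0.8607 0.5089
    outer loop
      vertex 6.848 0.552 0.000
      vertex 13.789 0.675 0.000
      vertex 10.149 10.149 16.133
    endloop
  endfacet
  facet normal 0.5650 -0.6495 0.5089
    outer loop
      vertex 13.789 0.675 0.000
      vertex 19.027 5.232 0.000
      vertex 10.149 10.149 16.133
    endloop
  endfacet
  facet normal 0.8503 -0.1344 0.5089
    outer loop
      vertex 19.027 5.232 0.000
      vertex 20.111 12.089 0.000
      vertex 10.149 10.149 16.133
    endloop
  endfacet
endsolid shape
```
; perimeter-only toolpath
G21 ; units = mm
G90 ; absolute positioning
G28 ; home
; layer 1
G0 Z4.033
G0 X17.620 Y11.604
G1 X14.937 Y16.066
G1 X10.014 Y17.759
G1 X5.153 Y15.892
G1 X2.630 Y11.337
G1 X3.625 Y6.226
G1 X7.673 Y2.951
G1 X12.879 Y3.043
G1 X16.808 Y6.461
G1 X17.620 Y11.604
; layer 2
G0 Z8.066
G0 X15.130 Y11.119
G1 X13.341 Y14.093
G1 X10.059 Y15.223
G1 X6.818 Y13.977
G1 X5.136 Y10.941
G1 X5.800 Y7.534
G1 X8.498 Y5.350
G1 X11.969 Y5.412
G1 X14.588 Y7.691
G1 X15.130 Y11.119
; layer 3
G0 Z12.100
G0 X12.639 Y10.634
G1 X11.745 Y12.121
G1 X10.104 Y12.686
G1 X8.484 Y12.063
G1 X7.643 Y10.545
G1 X7.974 Y8.841
G1 X9.324 Y7.750
G1 X11.059 Y7.780
G1 X12.368 Y8.920
G1 X12.639 Y10.634
M2 ; end

The solid is a regular 9-sided pyramid, base circumscribed radius ≈ 10.1 mm, apex at z ≈ 16.1 mm. Slicing at Δz = 4.033 mm — 4 equal slices spanning the solid's height, so layer i sits at z = i·h/4 — gives 3 non-empty perimeters. Each is a 9-segment closed polygon; G0 lifts to the layer z and rapids to the start vertex, then G1 traces the edges. The cross-section shrinks linearly with z (the slice at the apex is degenerate and omitted).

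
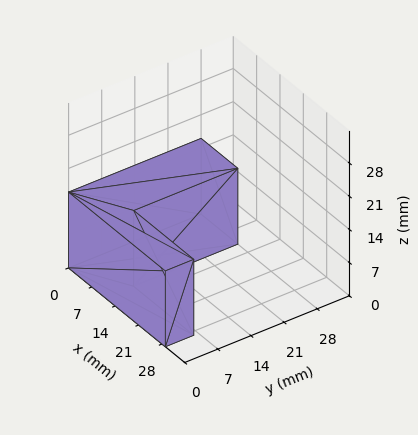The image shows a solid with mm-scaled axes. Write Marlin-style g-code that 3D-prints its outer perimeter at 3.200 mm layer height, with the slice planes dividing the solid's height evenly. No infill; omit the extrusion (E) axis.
Reading the render: the shape is an L-shaped prism: outer 29 × 28 mm, arm thicknesses ≈ 6 mm (horizontal) and 11 mm (vertical), extruded 16 mm in z (dimensions read to the nearest mm from the axis ticks). For the g-code, the solid's height is divided into equal slices at the stated Δz and each level perimeter traced with G1 moves after a G0 lift.

; perimeter-only toolpath
G21 ; units = mm
G90 ; absolute positioning
G28 ; home
; layer 1
G0 Z3.200
G0 X0.000 Y0.000
G1 X29.000 Y0.000
G1 X29.000 Y6.000
G1 X11.000 Y6.000
G1 X11.000 Y28.000
G1 X0.000 Y28.000
G1 X0.000 Y0.000
; layer 2
G0 Z6.400
G0 X0.000 Y0.000
G1 X29.000 Y0.000
G1 X29.000 Y6.000
G1 X11.000 Y6.000
G1 X11.000 Y28.000
G1 X0.000 Y28.000
G1 X0.000 Y0.000
; layer 3
G0 Z9.600
G0 X0.000 Y0.000
G1 X29.000 Y0.000
G1 X29.000 Y6.000
G1 X11.000 Y6.000
G1 X11.000 Y28.000
G1 X0.000 Y28.000
G1 X0.000 Y0.000
; layer 4
G0 Z12.800
G0 X0.000 Y0.000
G1 X29.000 Y0.000
G1 X29.000 Y6.000
G1 X11.000 Y6.000
G1 X11.000 Y28.000
G1 X0.000 Y28.000
G1 X0.000 Y0.000
; layer 5
G0 Z16.000
G0 X0.000 Y0.000
G1 X29.000 Y0.000
G1 X29.000 Y6.000
G1 X11.000 Y6.000
G1 X11.000 Y28.000
G1 X0.000 Y28.000
G1 X0.000 Y0.000
M2 ; end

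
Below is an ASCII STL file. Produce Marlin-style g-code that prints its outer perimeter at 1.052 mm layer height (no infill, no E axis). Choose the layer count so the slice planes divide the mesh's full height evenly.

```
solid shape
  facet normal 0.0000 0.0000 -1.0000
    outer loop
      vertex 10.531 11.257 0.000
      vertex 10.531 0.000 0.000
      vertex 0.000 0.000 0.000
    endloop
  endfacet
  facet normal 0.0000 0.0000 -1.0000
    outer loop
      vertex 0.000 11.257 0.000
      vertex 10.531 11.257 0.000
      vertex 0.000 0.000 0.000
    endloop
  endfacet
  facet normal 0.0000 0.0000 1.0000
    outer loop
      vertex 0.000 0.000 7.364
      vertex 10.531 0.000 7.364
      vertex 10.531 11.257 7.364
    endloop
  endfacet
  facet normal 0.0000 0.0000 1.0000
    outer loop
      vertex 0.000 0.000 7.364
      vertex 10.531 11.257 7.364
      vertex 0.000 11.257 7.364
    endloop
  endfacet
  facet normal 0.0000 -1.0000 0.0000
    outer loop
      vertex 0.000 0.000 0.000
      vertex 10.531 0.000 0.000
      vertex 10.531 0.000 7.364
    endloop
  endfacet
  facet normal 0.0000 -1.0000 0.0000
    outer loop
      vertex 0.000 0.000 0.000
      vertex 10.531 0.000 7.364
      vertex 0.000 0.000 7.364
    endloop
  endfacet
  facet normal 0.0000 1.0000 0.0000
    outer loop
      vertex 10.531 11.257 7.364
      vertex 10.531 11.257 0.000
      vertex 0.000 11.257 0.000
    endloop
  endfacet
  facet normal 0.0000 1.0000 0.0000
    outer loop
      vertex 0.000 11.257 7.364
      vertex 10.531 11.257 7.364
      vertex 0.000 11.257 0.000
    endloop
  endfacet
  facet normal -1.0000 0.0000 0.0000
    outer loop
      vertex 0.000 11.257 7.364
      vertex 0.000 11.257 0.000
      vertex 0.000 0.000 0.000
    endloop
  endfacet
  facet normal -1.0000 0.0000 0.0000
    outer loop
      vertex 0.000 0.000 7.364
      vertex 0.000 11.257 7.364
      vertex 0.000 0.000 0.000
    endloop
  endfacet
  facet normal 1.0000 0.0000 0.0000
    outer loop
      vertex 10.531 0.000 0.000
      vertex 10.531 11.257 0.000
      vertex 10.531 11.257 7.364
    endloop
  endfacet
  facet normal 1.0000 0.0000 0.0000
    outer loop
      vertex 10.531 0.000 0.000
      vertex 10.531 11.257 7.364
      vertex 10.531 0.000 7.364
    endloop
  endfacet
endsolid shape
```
; perimeter-only toolpath
G21 ; units = mm
G90 ; absolute positioning
G28 ; home
; layer 1
G0 Z1.052
G0 X0.000 Y0.000
G1 X10.531 Y0.000
G1 X10.531 Y11.257
G1 X0.000 Y11.257
G1 X0.000 Y0.000
; layer 2
G0 Z2.104
G0 X0.000 Y0.000
G1 X10.531 Y0.000
G1 X10.531 Y11.257
G1 X0.000 Y11.257
G1 X0.000 Y0.000
; layer 3
G0 Z3.156
G0 X0.000 Y0.000
G1 X10.531 Y0.000
G1 X10.531 Y11.257
G1 X0.000 Y11.257
G1 X0.000 Y0.000
; layer 4
G0 Z4.208
G0 X0.000 Y0.000
G1 X10.531 Y0.000
G1 X10.531 Y11.257
G1 X0.000 Y11.257
G1 X0.000 Y0.000
; layer 5
G0 Z5.260
G0 X0.000 Y0.000
G1 X10.531 Y0.000
G1 X10.531 Y11.257
G1 X0.000 Y11.257
G1 X0.000 Y0.000
; layer 6
G0 Z6.312
G0 X0.000 Y0.000
G1 X10.531 Y0.000
G1 X10.531 Y11.257
G1 X0.000 Y11.257
G1 X0.000 Y0.000
; layer 7
G0 Z7.364
G0 X0.000 Y0.000
G1 X10.531 Y0.000
G1 X10.531 Y11.257
G1 X0.000 Y11.257
G1 X0.000 Y0.000
M2 ; end

The solid is a rectangular box, roughly 10.5 × 11.3 mm footprint and 7.36 mm tall. Slicing at Δz = 1.052 mm — 7 equal slices spanning the solid's height, so layer i sits at z = i·h/7 — gives 7 non-empty perimeters. Each is a 4-segment closed polygon; G0 lifts to the layer z and rapids to the start vertex, then G1 traces the edges.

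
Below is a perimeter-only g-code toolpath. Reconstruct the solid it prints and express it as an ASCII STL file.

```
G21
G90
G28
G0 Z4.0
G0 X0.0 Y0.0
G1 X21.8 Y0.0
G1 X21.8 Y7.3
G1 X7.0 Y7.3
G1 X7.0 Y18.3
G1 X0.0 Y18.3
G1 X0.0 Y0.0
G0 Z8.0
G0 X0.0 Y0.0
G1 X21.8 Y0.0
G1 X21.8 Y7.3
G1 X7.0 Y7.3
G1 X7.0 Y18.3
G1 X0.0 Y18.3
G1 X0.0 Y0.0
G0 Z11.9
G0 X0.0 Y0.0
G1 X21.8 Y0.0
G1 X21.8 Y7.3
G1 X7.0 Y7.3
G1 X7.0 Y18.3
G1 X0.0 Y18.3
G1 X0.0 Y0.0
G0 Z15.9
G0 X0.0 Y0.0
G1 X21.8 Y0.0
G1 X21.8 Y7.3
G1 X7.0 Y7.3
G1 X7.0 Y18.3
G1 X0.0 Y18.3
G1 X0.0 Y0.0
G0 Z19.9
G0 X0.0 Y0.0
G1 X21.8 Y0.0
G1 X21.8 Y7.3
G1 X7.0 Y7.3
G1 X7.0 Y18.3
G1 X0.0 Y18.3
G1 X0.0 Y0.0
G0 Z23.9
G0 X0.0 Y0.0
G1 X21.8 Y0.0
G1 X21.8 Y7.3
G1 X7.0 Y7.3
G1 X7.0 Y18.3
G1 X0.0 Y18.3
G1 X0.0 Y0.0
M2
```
solid part
  facet normal 0.0000 0.0000 -1.0000
    outer loop
      vertex 21.8 7.3 0.0
      vertex 21.8 0.0 0.0
      vertex 0.0 0.0 0.0
    endloop
  endfacet
  facet normal 0.0000 0.0000 -1.0000
    outer loop
      vertex 7.0 7.3 0.0
      vertex 21.8 7.3 0.0
      vertex 0.0 0.0 0.0
    endloop
  endfacet
  facet normal 0.0000 0.0000 -1.0000
    outer loop
      vertex 7.0 18.3 0.0
      vertex 7.0 7.3 0.0
      vertex 0.0 0.0 0.0
    endloop
  endfacet
  facet normal 0.0000 0.0000 -1.0000
    outer loop
      vertex 0.0 18.3 0.0
      vertex 7.0 18.3 0.0
      vertex 0.0 0.0 0.0
    endloop
  endfacet
  facet normal 0.0000 0.0000 1.0000
    outer loop
      vertex 0.0 0.0 23.9
      vertex 21.8 0.0 23.9
      vertex 21.8 7.3 23.9
    endloop
  endfacet
  facet normal 0.0000 0.0000 1.0000
    outer loop
      vertex 0.0 0.0 23.9
      vertex 21.8 7.3 23.9
      vertex 7.0 7.3 23.9
    endloop
  endfacet
  facet normal 0.0000 0.0000 1.0000
    outer loop
      vertex 0.0 0.0 23.9
      vertex 7.0 7.3 23.9
      vertex 7.0 18.3 23.9
    endloop
  endfacet
  facet normal 0.0000 0.0000 1.0000
    outer loop
      vertex 0.0 0.0 23.9
      vertex 7.0 18.3 23.9
      vertex 0.0 18.3 23.9
    endloop
  endfacet
  facet normal 0.0000 -1.0000 0.0000
    outer loop
      vertex 0.0 0.0 0.0
      vertex 21.8 0.0 0.0
      vertex 21.8 0.0 23.9
    endloop
  endfacet
  facet normal 0.0000 -1.0000 0.0000
    outer loop
      vertex 0.0 0.0 0.0
      vertex 21.8 0.0 23.9
      vertex 0.0 0.0 23.9
    endloop
  endfacet
  facet normal 1.0000 0.0000 0.0000
    outer loop
      vertex 21.8 0.0 0.0
      vertex 21.8 7.3 0.0
      vertex 21.8 7.3 23.9
    endloop
  endfacet
  facet normal 1.0000 0.0000 0.0000
    outer loop
      vertex 21.8 0.0 0.0
      vertex 21.8 7.3 23.9
      vertex 21.8 0.0 23.9
    endloop
  endfacet
  facet normal 0.0000 1.0000 0.0000
    outer loop
      vertex 21.8 7.3 0.0
      vertex 7.0 7.3 0.0
      vertex 7.0 7.3 23.9
    endloop
  endfacet
  facet normal 0.0000 1.0000 0.0000
    outer loop
      vertex 21.8 7.3 0.0
      vertex 7.0 7.3 23.9
      vertex 21.8 7.3 23.9
    endloop
  endfacet
  facet normal 1.0000 0.0000 0.0000
    outer loop
      vertex 7.0 7.3 0.0
      vertex 7.0 18.3 0.0
      vertex 7.0 18.3 23.9
    endloop
  endfacet
  facet normal 1.0000 0.0000 0.0000
    outer loop
      vertex 7.0 7.3 0.0
      vertex 7.0 18.3 23.9
      vertex 7.0 7.3 23.9
    endloop
  endfacet
  facet normal 0.0000 1.0000 0.0000
    outer loop
      vertex 7.0 18.3 0.0
      vertex 0.0 18.3 0.0
      vertex 0.0 18.3 23.9
    endloop
  endfacet
  facet normal 0.0000 1.0000 0.0000
    outer loop
      vertex 7.0 18.3 0.0
      vertex 0.0 18.3 23.9
      vertex 7.0 18.3 23.9
    endloop
  endfacet
  facet normal -1.0000 0.0000 0.0000
    outer loop
      vertex 0.0 18.3 0.0
      vertex 0.0 0.0 0.0
      vertex 0.0 0.0 23.9
    endloop
  endfacet
  facet normal -1.0000 0.0000 0.0000
    outer loop
      vertex 0.0 18.3 0.0
      vertex 0.0 0.0 23.9
      vertex 0.0 18.3 23.9
    endloop
  endfacet
endsolid part

The G0 Z moves step by Δz≈4.0 mm. Every layer's G1 loop is the same polygon, so the solid is a straight extrusion of it from z=0 to z≈23.9. Closing with flat bottom and top caps and triangulating gives 20 facets — an L-shaped prism: outer 21.8 × 18.3 mm, arm thicknesses ≈ 7.3 mm (horizontal) and 7 mm (vertical), extruded 23.9 mm in z.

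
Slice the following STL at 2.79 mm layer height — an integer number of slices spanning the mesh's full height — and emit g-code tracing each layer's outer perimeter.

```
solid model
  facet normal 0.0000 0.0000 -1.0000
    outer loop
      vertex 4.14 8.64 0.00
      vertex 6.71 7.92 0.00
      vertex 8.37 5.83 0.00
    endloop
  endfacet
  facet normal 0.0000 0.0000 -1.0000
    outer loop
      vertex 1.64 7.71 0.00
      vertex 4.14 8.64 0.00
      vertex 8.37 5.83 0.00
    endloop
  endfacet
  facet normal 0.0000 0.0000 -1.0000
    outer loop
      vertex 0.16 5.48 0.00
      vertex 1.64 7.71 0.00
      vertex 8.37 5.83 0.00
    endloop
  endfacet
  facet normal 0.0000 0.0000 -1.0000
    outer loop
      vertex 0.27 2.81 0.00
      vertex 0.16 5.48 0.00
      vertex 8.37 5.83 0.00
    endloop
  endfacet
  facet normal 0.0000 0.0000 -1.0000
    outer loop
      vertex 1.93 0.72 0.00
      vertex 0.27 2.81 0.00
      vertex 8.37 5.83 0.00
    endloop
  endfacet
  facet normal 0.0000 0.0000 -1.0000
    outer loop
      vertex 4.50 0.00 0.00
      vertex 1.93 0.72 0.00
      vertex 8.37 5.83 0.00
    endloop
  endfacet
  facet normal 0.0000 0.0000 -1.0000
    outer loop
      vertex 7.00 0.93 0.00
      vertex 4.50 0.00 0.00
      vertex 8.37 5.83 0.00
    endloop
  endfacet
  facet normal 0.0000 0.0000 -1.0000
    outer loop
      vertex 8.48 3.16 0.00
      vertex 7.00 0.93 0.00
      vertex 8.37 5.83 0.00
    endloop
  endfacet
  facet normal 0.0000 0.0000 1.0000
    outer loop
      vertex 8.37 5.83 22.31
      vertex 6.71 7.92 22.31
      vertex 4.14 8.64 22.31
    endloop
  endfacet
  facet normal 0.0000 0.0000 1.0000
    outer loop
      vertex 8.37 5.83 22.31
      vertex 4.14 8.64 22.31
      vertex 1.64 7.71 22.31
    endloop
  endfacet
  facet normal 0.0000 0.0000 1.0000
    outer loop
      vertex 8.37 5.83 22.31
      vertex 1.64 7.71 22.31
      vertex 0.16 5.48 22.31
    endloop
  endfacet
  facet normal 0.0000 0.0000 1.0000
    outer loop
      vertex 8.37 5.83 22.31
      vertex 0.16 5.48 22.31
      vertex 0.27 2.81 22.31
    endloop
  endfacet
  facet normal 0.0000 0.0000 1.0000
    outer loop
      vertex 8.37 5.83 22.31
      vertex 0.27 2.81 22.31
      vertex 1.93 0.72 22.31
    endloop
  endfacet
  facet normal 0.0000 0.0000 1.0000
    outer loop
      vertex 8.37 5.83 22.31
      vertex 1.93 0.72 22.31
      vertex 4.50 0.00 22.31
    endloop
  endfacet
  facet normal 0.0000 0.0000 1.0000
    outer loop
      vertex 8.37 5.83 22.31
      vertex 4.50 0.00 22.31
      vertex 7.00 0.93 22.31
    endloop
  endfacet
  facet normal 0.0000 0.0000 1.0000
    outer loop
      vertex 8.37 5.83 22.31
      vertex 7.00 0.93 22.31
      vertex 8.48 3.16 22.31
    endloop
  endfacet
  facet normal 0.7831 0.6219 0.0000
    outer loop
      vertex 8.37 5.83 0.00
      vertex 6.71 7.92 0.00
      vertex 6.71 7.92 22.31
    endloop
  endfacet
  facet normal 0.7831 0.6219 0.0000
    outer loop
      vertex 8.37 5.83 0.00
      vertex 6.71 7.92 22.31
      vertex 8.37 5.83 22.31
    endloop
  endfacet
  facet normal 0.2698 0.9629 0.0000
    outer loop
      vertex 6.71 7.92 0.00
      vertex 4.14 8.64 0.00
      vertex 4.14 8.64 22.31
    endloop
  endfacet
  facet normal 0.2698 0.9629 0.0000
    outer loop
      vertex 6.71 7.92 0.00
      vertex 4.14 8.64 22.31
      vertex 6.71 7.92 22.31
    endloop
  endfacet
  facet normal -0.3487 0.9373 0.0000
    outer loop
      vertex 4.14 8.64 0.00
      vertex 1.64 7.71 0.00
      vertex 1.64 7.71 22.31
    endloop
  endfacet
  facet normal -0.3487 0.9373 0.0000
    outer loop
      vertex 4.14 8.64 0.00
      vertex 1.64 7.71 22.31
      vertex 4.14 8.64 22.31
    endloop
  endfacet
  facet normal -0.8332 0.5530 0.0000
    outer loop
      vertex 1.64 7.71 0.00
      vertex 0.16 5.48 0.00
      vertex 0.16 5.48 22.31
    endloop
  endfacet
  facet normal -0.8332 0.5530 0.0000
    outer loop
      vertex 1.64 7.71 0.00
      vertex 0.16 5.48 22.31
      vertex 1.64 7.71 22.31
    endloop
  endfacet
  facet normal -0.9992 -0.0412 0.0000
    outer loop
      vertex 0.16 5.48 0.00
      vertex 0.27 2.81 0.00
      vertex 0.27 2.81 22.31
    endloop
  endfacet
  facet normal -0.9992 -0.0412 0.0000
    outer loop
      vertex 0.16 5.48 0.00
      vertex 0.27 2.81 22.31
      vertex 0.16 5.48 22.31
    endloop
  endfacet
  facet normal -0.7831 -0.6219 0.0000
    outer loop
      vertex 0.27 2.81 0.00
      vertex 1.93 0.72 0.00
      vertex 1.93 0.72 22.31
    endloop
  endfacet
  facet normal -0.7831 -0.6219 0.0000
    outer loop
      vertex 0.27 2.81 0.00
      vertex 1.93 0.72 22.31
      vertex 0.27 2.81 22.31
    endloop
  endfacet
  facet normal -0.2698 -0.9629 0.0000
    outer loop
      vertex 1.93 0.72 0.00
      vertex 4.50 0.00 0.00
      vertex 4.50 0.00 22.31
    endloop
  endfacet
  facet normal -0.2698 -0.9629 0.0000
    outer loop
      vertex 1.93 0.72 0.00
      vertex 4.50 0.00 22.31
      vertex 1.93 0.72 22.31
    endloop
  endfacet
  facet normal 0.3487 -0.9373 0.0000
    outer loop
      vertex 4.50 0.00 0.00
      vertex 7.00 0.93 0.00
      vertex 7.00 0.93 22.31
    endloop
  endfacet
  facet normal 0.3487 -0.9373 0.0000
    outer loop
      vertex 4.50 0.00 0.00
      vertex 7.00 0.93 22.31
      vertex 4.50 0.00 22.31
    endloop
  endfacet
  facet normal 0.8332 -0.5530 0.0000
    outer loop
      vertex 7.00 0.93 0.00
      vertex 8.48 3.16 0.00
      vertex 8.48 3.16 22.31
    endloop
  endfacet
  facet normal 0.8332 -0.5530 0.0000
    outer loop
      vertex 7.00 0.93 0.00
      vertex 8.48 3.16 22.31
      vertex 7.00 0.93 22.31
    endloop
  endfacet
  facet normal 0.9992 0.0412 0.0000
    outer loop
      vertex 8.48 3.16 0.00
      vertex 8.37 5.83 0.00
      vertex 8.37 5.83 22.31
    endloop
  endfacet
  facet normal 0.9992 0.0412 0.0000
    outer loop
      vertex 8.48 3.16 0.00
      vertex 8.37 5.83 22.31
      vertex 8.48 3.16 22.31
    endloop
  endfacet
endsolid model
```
; perimeter-only toolpath
G21 ; units = mm
G90 ; absolute positioning
G28 ; home
; layer 1
G0 Z2.79
G0 X8.37 Y5.83
G1 X6.71 Y7.92
G1 X4.14 Y8.64
G1 X1.64 Y7.71
G1 X0.16 Y5.48
G1 X0.27 Y2.81
G1 X1.93 Y0.72
G1 X4.50 Y0.00
G1 X7.00 Y0.93
G1 X8.48 Y3.16
G1 X8.37 Y5.83
; layer 2
G0 Z5.58
G0 X8.37 Y5.83
G1 X6.71 Y7.92
G1 X4.14 Y8.64
G1 X1.64 Y7.71
G1 X0.16 Y5.48
G1 X0.27 Y2.81
G1 X1.93 Y0.72
G1 X4.50 Y0.00
G1 X7.00 Y0.93
G1 X8.48 Y3.16
G1 X8.37 Y5.83
; layer 3
G0 Z8.37
G0 X8.37 Y5.83
G1 X6.71 Y7.92
G1 X4.14 Y8.64
G1 X1.64 Y7.71
G1 X0.16 Y5.48
G1 X0.27 Y2.81
G1 X1.93 Y0.72
G1 X4.50 Y0.00
G1 X7.00 Y0.93
G1 X8.48 Y3.16
G1 X8.37 Y5.83
; layer 4
G0 Z11.15
G0 X8.37 Y5.83
G1 X6.71 Y7.92
G1 X4.14 Y8.64
G1 X1.64 Y7.71
G1 X0.16 Y5.48
G1 X0.27 Y2.81
G1 X1.93 Y0.72
G1 X4.50 Y0.00
G1 X7.00 Y0.93
G1 X8.48 Y3.16
G1 X8.37 Y5.83
; layer 5
G0 Z13.94
G0 X8.37 Y5.83
G1 X6.71 Y7.92
G1 X4.14 Y8.64
G1 X1.64 Y7.71
G1 X0.16 Y5.48
G1 X0.27 Y2.81
G1 X1.93 Y0.72
G1 X4.50 Y0.00
G1 X7.00 Y0.93
G1 X8.48 Y3.16
G1 X8.37 Y5.83
; layer 6
G0 Z16.73
G0 X8.37 Y5.83
G1 X6.71 Y7.92
G1 X4.14 Y8.64
G1 X1.64 Y7.71
G1 X0.16 Y5.48
G1 X0.27 Y2.81
G1 X1.93 Y0.72
G1 X4.50 Y0.00
G1 X7.00 Y0.93
G1 X8.48 Y3.16
G1 X8.37 Y5.83
; layer 7
G0 Z19.52
G0 X8.37 Y5.83
G1 X6.71 Y7.92
G1 X4.14 Y8.64
G1 X1.64 Y7.71
G1 X0.16 Y5.48
G1 X0.27 Y2.81
G1 X1.93 Y0.72
G1 X4.50 Y0.00
G1 X7.00 Y0.93
G1 X8.48 Y3.16
G1 X8.37 Y5.83
; layer 8
G0 Z22.31
G0 X8.37 Y5.83
G1 X6.71 Y7.92
G1 X4.14 Y8.64
G1 X1.64 Y7.71
G1 X0.16 Y5.48
G1 X0.27 Y2.81
G1 X1.93 Y0.72
G1 X4.50 Y0.00
G1 X7.00 Y0.93
G1 X8.48 Y3.16
G1 X8.37 Y5.83
M2 ; end

The solid is a regular 10-sided prism (a cylinder approximated with 10 flat sides), circumscribed radius ≈ 4.32 mm, height ≈ 22.3 mm. Slicing at Δz = 2.79 mm — 8 equal slices spanning the solid's height, so layer i sits at z = i·h/8 — gives 8 non-empty perimeters. Each is a 10-segment closed polygon; G0 lifts to the layer z and rapids to the start vertex, then G1 traces the edges.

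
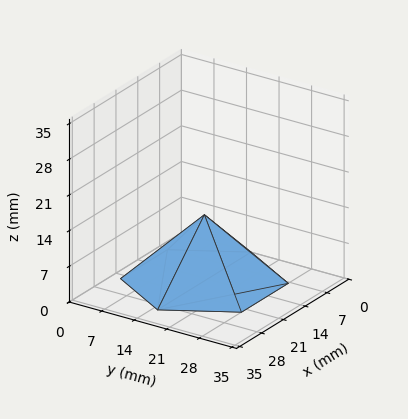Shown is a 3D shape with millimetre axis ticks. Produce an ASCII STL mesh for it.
Reading the render: the shape is a regular 6-sided pyramid, base circumscribed radius ≈ 15 mm, apex at z ≈ 13 mm (dimensions read to the nearest mm from the axis ticks). For the STL, each face is triangulated and given an outward normal.

solid part
  facet normal 0.0000 0.0000 -1.0000
    outer loop
      vertex 7.5 28.0 0.0
      vertex 22.5 28.0 0.0
      vertex 30.0 15.0 0.0
    endloop
  endfacet
  facet normal 0.0000 0.0000 -1.0000
    outer loop
      vertex 0.0 15.0 0.0
      vertex 7.5 28.0 0.0
      vertex 30.0 15.0 0.0
    endloop
  endfacet
  facet normal 0.0000 0.0000 -1.0000
    outer loop
      vertex 7.5 2.0 0.0
      vertex 0.0 15.0 0.0
      vertex 30.0 15.0 0.0
    endloop
  endfacet
  facet normal 0.0000 0.0000 -1.0000
    outer loop
      vertex 22.5 2.0 0.0
      vertex 7.5 2.0 0.0
      vertex 30.0 15.0 0.0
    endloop
  endfacet
  facet normal 0.6127 0.3535 0.7069
    outer loop
      vertex 30.0 15.0 0.0
      vertex 22.5 28.0 0.0
      vertex 15.0 15.0 13.0
    endloop
  endfacet
  facet normal 0.0000 0.7071 0.7071
    outer loop
      vertex 22.5 28.0 0.0
      vertex 7.5 28.0 0.0
      vertex 15.0 15.0 13.0
    endloop
  endfacet
  facet normal -0.6127 0.3535 0.7069
    outer loop
      vertex 7.5 28.0 0.0
      vertex 0.0 15.0 0.0
      vertex 15.0 15.0 13.0
    endloop
  endfacet
  facet normal -0.6127 -0.3535 0.7069
    outer loop
      vertex 0.0 15.0 0.0
      vertex 7.5 2.0 0.0
      vertex 15.0 15.0 13.0
    endloop
  endfacet
  facet normal 0.0000 -0.7071 0.7071
    outer loop
      vertex 7.5 2.0 0.0
      vertex 22.5 2.0 0.0
      vertex 15.0 15.0 13.0
    endloop
  endfacet
  facet normal 0.6127 -0.3535 0.7069
    outer loop
      vertex 22.5 2.0 0.0
      vertex 30.0 15.0 0.0
      vertex 15.0 15.0 13.0
    endloop
  endfacet
endsolid part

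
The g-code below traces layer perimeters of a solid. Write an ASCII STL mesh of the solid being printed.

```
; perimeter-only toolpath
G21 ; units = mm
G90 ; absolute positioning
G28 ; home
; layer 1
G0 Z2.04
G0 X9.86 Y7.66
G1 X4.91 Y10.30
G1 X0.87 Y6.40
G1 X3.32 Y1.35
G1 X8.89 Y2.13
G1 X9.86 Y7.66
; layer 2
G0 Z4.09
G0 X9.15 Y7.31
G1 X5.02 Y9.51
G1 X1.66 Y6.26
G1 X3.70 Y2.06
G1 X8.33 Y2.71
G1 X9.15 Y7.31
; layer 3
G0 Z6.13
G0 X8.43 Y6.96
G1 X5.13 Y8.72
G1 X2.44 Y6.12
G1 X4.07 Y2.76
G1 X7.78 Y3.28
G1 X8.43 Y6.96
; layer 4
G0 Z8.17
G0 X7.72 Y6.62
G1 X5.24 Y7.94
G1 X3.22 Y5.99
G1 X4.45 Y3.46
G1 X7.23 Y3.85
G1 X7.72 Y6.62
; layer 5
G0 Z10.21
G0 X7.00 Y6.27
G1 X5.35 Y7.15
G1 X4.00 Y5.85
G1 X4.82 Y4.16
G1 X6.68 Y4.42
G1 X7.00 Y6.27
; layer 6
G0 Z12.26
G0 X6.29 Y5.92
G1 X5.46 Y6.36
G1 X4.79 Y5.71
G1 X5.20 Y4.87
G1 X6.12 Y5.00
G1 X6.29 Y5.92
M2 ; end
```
solid part
  facet normal 0.0000 0.0000 -1.0000
    outer loop
      vertex 0.09 6.54 0.00
      vertex 4.80 11.09 0.00
      vertex 10.58 8.01 0.00
    endloop
  endfacet
  facet normal 0.0000 0.0000 -1.0000
    outer loop
      vertex 2.95 0.65 0.00
      vertex 0.09 6.54 0.00
      vertex 10.58 8.01 0.00
    endloop
  endfacet
  facet normal 0.0000 0.0000 -1.0000
    outer loop
      vertex 9.44 1.56 0.00
      vertex 2.95 0.65 0.00
      vertex 10.58 8.01 0.00
    endloop
  endfacet
  facet normal 0.4485 0.8417 0.3007
    outer loop
      vertex 10.58 8.01 0.00
      vertex 4.80 11.09 0.00
      vertex 5.57 5.57 14.30
    endloop
  endfacet
  facet normal -0.6627 0.6860 0.3005
    outer loop
      vertex 4.80 11.09 0.00
      vertex 0.09 6.54 0.00
      vertex 5.57 5.57 14.30
    endloop
  endfacet
  facet normal -0.8580 -0.4166 0.3005
    outer loop
      vertex 0.09 6.54 0.00
      vertex 2.95 0.65 0.00
      vertex 5.57 5.57 14.30
    endloop
  endfacet
  facet normal 0.1324 -0.9445 0.3007
    outer loop
      vertex 2.95 0.65 0.00
      vertex 9.44 1.56 0.00
      vertex 5.57 5.57 14.30
    endloop
  endfacet
  facet normal 0.9392 -0.1660 0.3007
    outer loop
      vertex 9.44 1.56 0.00
      vertex 10.58 8.01 0.00
      vertex 5.57 5.57 14.30
    endloop
  endfacet
endsolid part

The G0 Z moves step by Δz≈2.04 mm. The G1 loops shrink linearly with z, so the solid tapers from its base footprint up to z≈14.3. Closing with a flat bottom cap and the tapered top and triangulating gives 8 facets — a regular 5-sided pyramid, base circumscribed radius ≈ 5.57 mm, apex at z ≈ 14.3 mm.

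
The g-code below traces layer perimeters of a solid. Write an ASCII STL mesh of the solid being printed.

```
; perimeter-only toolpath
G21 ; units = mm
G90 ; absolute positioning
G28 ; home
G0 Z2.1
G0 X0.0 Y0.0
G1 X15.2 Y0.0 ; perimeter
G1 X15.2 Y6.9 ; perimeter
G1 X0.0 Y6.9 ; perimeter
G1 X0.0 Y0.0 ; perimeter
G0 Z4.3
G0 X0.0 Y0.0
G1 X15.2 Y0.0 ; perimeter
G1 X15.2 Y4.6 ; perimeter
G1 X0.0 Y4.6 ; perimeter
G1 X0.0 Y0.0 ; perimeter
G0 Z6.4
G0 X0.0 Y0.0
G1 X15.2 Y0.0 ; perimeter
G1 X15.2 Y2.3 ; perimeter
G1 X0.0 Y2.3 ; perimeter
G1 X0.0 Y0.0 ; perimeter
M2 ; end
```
solid part
  facet normal 0.0000 0.0000 -1.0000
    outer loop
      vertex 15.2 9.2 0.0
      vertex 15.2 0.0 0.0
      vertex 0.0 0.0 0.0
    endloop
  endfacet
  facet normal 0.0000 0.0000 -1.0000
    outer loop
      vertex 0.0 9.2 0.0
      vertex 15.2 9.2 0.0
      vertex 0.0 0.0 0.0
    endloop
  endfacet
  facet normal 0.0000 -1.0000 0.0000
    outer loop
      vertex 0.0 0.0 0.0
      vertex 15.2 0.0 0.0
      vertex 15.2 0.0 8.6
    endloop
  endfacet
  facet normal 0.0000 -1.0000 0.0000
    outer loop
      vertex 0.0 0.0 0.0
      vertex 15.2 0.0 8.6
      vertex 0.0 0.0 8.6
    endloop
  endfacet
  facet normal 0.0000 0.6829 0.7305
    outer loop
      vertex 0.0 0.0 8.6
      vertex 15.2 0.0 8.6
      vertex 15.2 9.2 0.0
    endloop
  endfacet
  facet normal 0.0000 0.6829 0.7305
    outer loop
      vertex 0.0 0.0 8.6
      vertex 15.2 9.2 0.0
      vertex 0.0 9.2 0.0
    endloop
  endfacet
  facet normal -1.0000 0.0000 0.0000
    outer loop
      vertex 0.0 0.0 8.6
      vertex 0.0 9.2 0.0
      vertex 0.0 0.0 0.0
    endloop
  endfacet
  facet normal 1.0000 0.0000 0.0000
    outer loop
      vertex 15.2 0.0 0.0
      vertex 15.2 9.2 0.0
      vertex 15.2 0.0 8.6
    endloop
  endfacet
endsolid part

The G0 Z moves step by Δz≈2.1 mm. The G1 loops shrink linearly with z, so the solid tapers from its base footprint up to z≈8.6. Closing with a flat bottom cap and the tapered top and triangulating gives 8 facets — a wedge (ramp): 15.2 × 9.2 mm base, rising to 8.6 mm along the y=0 edge and sloping linearly to z=0 at y=9.2.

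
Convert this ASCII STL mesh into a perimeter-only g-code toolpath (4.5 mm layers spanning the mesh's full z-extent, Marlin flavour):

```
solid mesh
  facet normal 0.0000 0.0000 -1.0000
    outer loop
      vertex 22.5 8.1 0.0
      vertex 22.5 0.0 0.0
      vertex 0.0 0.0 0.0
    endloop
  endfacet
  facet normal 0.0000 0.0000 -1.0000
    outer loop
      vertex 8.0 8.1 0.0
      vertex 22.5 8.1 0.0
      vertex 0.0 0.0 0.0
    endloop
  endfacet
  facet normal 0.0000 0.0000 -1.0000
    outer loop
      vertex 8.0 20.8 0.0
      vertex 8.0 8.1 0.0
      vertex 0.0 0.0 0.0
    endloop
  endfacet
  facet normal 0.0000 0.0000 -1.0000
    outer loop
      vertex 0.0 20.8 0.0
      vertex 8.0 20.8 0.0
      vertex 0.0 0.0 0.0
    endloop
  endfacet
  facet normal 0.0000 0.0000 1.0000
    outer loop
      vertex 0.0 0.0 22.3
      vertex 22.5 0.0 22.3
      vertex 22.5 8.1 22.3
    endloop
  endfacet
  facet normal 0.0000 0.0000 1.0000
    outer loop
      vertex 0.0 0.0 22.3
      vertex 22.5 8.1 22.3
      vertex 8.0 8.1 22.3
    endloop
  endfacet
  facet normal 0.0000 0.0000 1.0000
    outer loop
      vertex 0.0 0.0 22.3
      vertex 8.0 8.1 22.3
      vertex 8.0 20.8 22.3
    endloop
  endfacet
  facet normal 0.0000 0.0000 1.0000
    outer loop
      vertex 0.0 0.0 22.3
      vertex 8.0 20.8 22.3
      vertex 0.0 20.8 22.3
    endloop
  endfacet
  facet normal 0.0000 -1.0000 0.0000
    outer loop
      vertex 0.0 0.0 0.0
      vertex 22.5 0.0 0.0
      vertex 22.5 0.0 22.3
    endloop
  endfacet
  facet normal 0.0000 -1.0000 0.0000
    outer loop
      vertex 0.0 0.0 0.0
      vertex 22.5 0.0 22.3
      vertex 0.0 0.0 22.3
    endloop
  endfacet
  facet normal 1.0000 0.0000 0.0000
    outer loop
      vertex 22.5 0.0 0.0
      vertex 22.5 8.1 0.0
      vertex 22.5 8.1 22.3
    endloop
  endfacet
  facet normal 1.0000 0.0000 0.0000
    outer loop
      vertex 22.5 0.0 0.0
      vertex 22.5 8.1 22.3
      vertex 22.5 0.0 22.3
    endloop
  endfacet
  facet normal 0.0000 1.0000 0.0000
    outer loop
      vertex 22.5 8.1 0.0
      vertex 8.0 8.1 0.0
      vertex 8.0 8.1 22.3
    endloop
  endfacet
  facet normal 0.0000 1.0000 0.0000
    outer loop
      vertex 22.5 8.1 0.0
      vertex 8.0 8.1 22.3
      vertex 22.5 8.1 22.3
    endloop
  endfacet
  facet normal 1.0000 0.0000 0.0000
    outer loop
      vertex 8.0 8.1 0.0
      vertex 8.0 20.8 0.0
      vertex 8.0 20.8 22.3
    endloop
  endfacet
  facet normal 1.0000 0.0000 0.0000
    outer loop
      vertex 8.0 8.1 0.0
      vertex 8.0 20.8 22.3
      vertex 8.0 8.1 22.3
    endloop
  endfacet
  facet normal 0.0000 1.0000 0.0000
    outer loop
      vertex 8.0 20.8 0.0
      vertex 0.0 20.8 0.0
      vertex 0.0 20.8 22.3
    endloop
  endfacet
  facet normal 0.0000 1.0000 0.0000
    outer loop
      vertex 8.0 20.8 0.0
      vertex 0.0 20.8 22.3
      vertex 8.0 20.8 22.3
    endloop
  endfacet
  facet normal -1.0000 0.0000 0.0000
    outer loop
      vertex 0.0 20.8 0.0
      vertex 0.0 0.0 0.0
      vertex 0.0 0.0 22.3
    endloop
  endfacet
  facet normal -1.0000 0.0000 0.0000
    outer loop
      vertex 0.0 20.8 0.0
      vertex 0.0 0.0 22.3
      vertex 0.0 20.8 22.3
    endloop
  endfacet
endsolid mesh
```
; perimeter-only toolpath
G21 ; units = mm
G90 ; absolute positioning
G28 ; home
; layer 1
G0 Z4.5
G0 X0.0 Y0.0
G1 X22.5 Y0.0
G1 X22.5 Y8.1
G1 X8.0 Y8.1
G1 X8.0 Y20.8
G1 X0.0 Y20.8
G1 X0.0 Y0.0
; layer 2
G0 Z8.9
G0 X0.0 Y0.0
G1 X22.5 Y0.0
G1 X22.5 Y8.1
G1 X8.0 Y8.1
G1 X8.0 Y20.8
G1 X0.0 Y20.8
G1 X0.0 Y0.0
; layer 3
G0 Z13.4
G0 X0.0 Y0.0
G1 X22.5 Y0.0
G1 X22.5 Y8.1
G1 X8.0 Y8.1
G1 X8.0 Y20.8
G1 X0.0 Y20.8
G1 X0.0 Y0.0
; layer 4
G0 Z17.8
G0 X0.0 Y0.0
G1 X22.5 Y0.0
G1 X22.5 Y8.1
G1 X8.0 Y8.1
G1 X8.0 Y20.8
G1 X0.0 Y20.8
G1 X0.0 Y0.0
; layer 5
G0 Z22.3
G0 X0.0 Y0.0
G1 X22.5 Y0.0
G1 X22.5 Y8.1
G1 X8.0 Y8.1
G1 X8.0 Y20.8
G1 X0.0 Y20.8
G1 X0.0 Y0.0
M2 ; end

The solid is an L-shaped prism: outer 22.5 × 20.8 mm, arm thicknesses ≈ 8.1 mm (horizontal) and 8 mm (vertical), extruded 22.3 mm in z. Slicing at Δz = 4.5 mm — 5 equal slices spanning the solid's height, so layer i sits at z = i·h/5 — gives 5 non-empty perimeters. Each is a 6-segment closed polygon; G0 lifts to the layer z and rapids to the start vertex, then G1 traces the edges.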